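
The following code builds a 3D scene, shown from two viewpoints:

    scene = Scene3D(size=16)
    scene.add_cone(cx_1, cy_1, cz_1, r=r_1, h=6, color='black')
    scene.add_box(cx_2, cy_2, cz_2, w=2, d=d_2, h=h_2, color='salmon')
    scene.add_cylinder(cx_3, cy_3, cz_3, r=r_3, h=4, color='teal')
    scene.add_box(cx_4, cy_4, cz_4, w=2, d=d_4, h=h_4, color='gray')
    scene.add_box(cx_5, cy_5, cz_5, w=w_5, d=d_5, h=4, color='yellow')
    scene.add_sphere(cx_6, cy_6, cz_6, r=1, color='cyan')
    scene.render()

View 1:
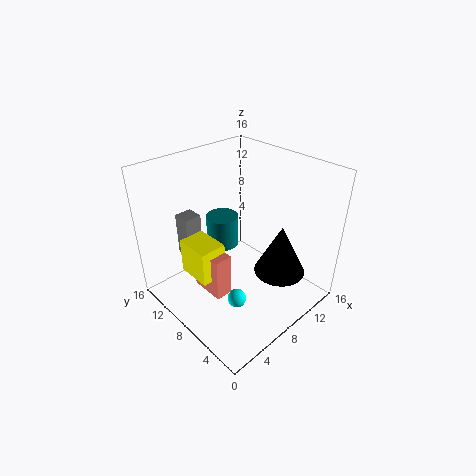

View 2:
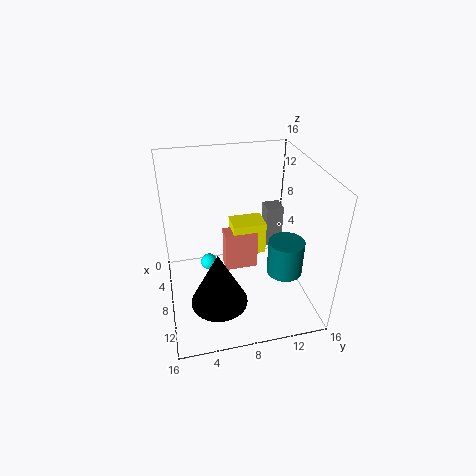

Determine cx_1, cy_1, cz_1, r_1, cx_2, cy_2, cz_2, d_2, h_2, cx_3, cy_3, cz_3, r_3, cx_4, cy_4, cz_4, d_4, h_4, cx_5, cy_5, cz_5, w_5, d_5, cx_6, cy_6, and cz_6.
cx_1 = 12
cy_1 = 5
cz_1 = 3
r_1 = 3
cx_2 = 4
cy_2 = 7
cz_2 = 2
d_2 = 4
h_2 = 5
cx_3 = 10
cy_3 = 13
cz_3 = 4
r_3 = 2
cx_4 = 4
cy_4 = 12
cz_4 = 5
d_4 = 2
h_4 = 5
cx_5 = 3
cy_5 = 8
cz_5 = 4
w_5 = 3
d_5 = 4
cx_6 = 5
cy_6 = 5
cz_6 = 3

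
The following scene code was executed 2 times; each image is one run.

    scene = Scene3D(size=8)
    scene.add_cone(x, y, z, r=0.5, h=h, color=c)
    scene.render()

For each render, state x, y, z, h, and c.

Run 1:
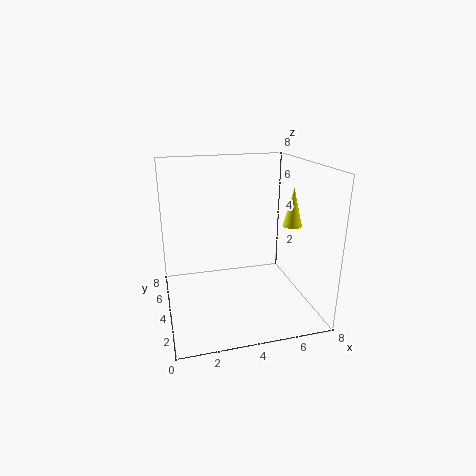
x = 6.5; y = 2.5; z = 5; h = 2; c = 'yellow'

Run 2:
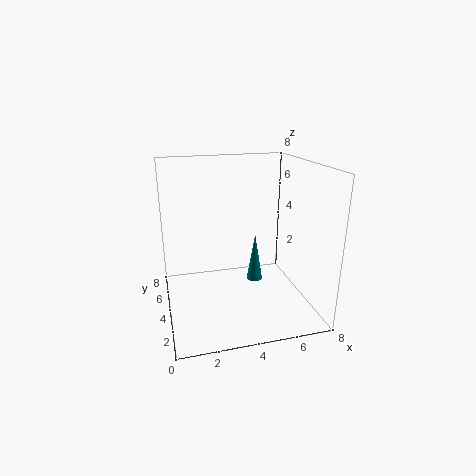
x = 5.5; y = 5.5; z = 0.5; h = 3; c = 'teal'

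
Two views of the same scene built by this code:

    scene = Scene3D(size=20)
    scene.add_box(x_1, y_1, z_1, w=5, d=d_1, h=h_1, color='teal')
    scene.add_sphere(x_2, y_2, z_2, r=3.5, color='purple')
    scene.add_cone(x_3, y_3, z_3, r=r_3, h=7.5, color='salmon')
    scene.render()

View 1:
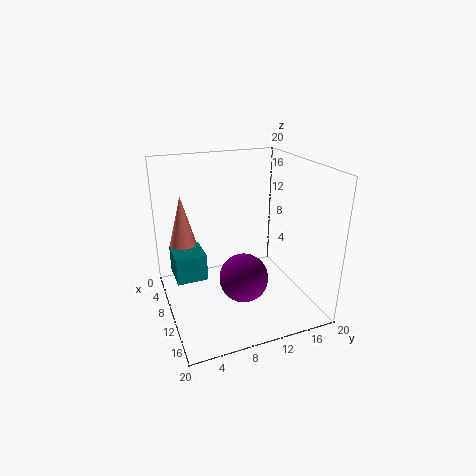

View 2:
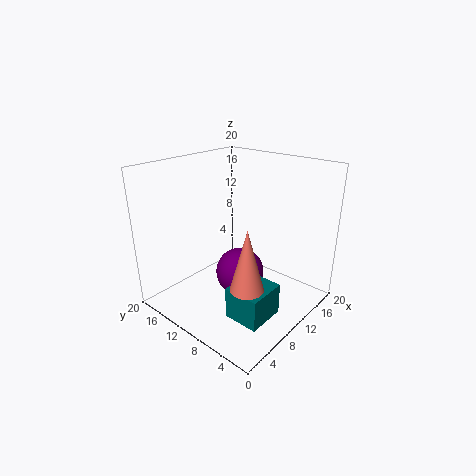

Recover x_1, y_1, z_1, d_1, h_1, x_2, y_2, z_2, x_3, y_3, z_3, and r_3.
x_1 = 3
y_1 = 1.5
z_1 = 3
d_1 = 4.5
h_1 = 4
x_2 = 11
y_2 = 10.5
z_2 = 4
x_3 = 4
y_3 = 3.5
z_3 = 7.5
r_3 = 2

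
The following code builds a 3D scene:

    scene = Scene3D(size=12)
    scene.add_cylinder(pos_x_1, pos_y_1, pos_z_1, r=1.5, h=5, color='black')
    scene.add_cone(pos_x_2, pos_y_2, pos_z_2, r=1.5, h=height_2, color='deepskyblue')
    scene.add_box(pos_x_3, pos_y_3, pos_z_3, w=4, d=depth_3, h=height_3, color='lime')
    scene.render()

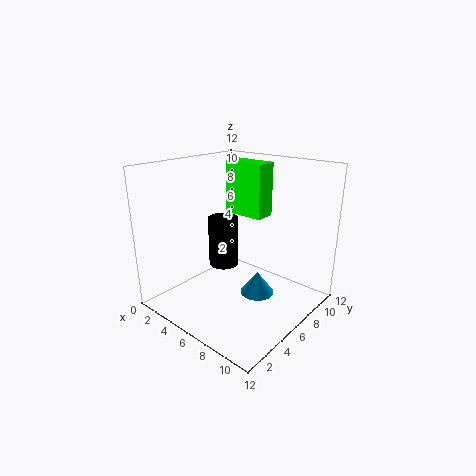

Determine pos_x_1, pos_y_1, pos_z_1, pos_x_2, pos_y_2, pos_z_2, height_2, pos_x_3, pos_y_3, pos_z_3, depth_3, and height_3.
pos_x_1 = 1.5, pos_y_1 = 9, pos_z_1 = 1, pos_x_2 = 7, pos_y_2 = 7.5, pos_z_2 = 0.5, height_2 = 2, pos_x_3 = 1.5, pos_y_3 = 9.5, pos_z_3 = 6.5, depth_3 = 2, height_3 = 5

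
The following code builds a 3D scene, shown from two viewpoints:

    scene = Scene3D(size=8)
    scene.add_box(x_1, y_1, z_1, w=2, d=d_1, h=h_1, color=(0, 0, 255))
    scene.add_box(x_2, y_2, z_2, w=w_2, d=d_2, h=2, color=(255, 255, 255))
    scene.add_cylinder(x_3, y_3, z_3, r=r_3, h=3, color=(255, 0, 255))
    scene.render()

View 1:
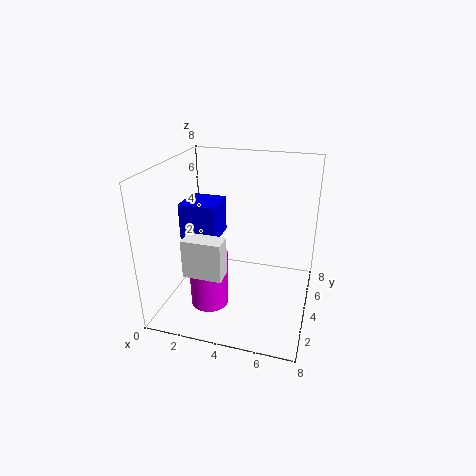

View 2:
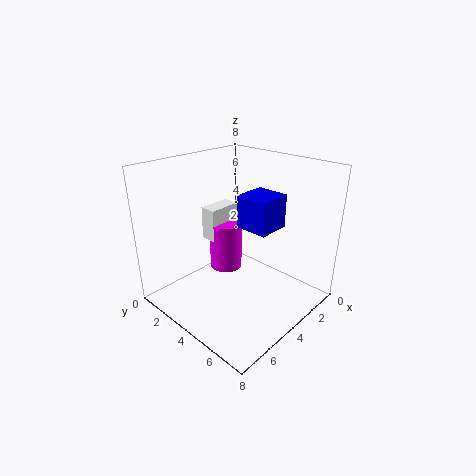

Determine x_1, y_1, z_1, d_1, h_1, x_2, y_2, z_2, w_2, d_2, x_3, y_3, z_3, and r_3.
x_1 = 1
y_1 = 3
z_1 = 4
d_1 = 2
h_1 = 2
x_2 = 2
y_2 = 1
z_2 = 3
w_2 = 2
d_2 = 1
x_3 = 3
y_3 = 2
z_3 = 1
r_3 = 1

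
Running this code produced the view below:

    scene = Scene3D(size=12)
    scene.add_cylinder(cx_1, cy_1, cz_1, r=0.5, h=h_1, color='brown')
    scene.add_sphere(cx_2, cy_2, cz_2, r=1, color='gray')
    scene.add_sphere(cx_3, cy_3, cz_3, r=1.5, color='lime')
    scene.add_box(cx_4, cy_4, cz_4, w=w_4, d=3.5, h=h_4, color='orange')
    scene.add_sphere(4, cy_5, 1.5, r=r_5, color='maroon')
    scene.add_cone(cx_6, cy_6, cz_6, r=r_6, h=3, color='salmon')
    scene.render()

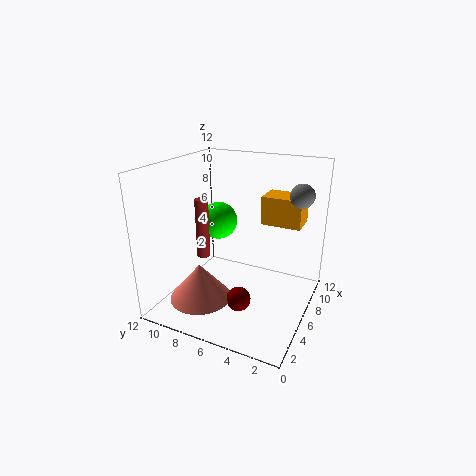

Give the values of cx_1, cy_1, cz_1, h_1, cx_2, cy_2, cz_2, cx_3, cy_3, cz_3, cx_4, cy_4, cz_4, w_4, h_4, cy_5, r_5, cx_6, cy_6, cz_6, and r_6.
cx_1 = 3, cy_1 = 7.5, cz_1 = 5.5, h_1 = 4.5, cx_2 = 8.5, cy_2 = 1.5, cz_2 = 9.5, cx_3 = 5.5, cy_3 = 7.5, cz_3 = 7.5, cx_4 = 8.5, cy_4 = 1.5, cz_4 = 6.5, w_4 = 2.5, h_4 = 2.5, cy_5 = 5, r_5 = 1, cx_6 = 3, cy_6 = 8, cz_6 = 1.5, r_6 = 2.5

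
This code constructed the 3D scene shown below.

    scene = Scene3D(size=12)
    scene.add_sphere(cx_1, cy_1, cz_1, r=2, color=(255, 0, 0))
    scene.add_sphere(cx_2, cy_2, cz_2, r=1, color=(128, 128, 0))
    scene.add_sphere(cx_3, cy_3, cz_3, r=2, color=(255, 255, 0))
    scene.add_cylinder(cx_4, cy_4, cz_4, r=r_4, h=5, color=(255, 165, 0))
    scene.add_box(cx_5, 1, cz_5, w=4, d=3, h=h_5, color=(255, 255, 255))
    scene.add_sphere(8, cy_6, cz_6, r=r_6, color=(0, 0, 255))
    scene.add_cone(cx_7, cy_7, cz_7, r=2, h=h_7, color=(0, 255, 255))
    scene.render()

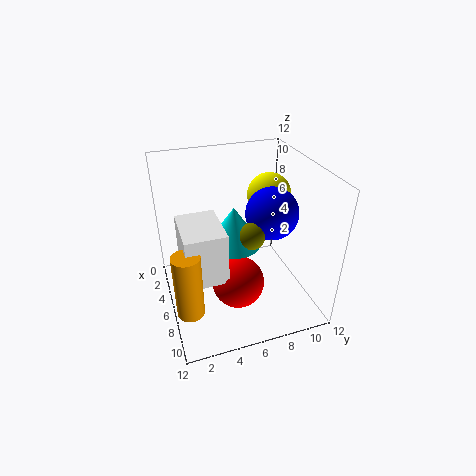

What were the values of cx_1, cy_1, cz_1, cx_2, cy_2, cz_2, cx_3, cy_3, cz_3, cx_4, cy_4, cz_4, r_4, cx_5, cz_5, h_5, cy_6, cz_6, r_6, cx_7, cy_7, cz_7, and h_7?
cx_1 = 9, cy_1 = 5, cz_1 = 4, cx_2 = 9, cy_2 = 6, cz_2 = 8, cx_3 = 3, cy_3 = 10, cz_3 = 8, cx_4 = 10, cy_4 = 1, cz_4 = 3, r_4 = 1, cx_5 = 6, cz_5 = 5, h_5 = 4, cy_6 = 8, cz_6 = 9, r_6 = 2, cx_7 = 8, cy_7 = 5, cz_7 = 7, h_7 = 3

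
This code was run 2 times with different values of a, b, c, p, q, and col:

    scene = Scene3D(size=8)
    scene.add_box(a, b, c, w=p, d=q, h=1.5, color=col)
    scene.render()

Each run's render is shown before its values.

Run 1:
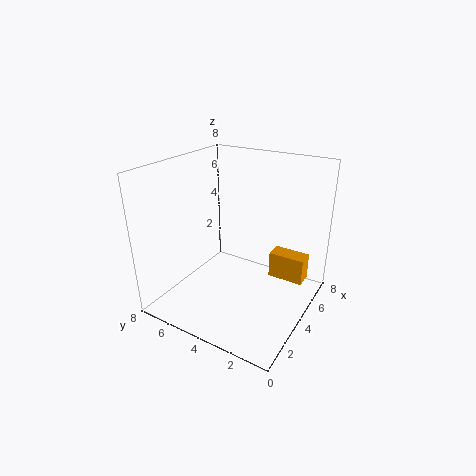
a = 5; b = 0.5; c = 1.5; p = 1; q = 2; col = 'orange'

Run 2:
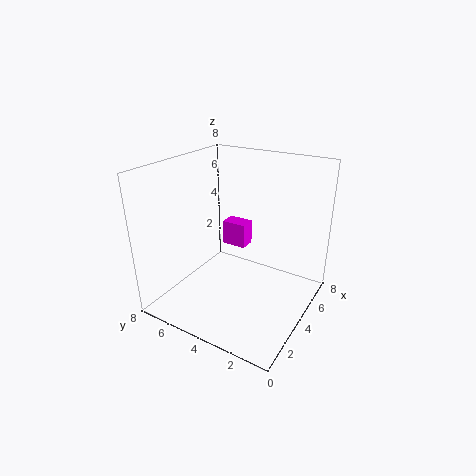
a = 5.5; b = 4.5; c = 2.5; p = 1; q = 1.5; col = 'magenta'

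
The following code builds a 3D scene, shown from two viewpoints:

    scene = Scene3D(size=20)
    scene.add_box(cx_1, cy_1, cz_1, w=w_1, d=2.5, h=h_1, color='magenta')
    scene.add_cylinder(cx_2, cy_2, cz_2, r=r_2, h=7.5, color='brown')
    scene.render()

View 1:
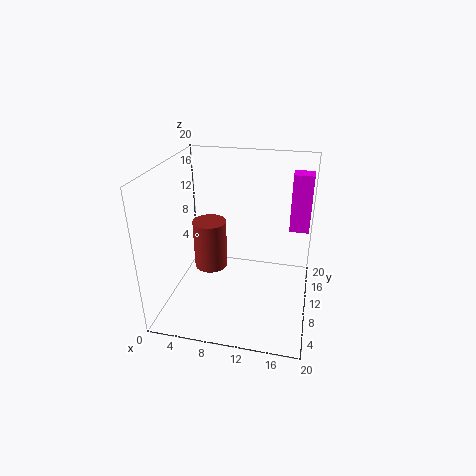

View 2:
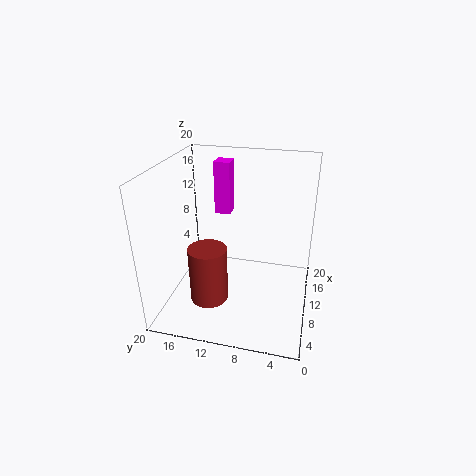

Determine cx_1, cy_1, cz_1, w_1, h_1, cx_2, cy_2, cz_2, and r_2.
cx_1 = 16.75, cy_1 = 13, cz_1 = 10.25, w_1 = 2.75, h_1 = 8.25, cx_2 = 5, cy_2 = 12.75, cz_2 = 3.25, r_2 = 2.5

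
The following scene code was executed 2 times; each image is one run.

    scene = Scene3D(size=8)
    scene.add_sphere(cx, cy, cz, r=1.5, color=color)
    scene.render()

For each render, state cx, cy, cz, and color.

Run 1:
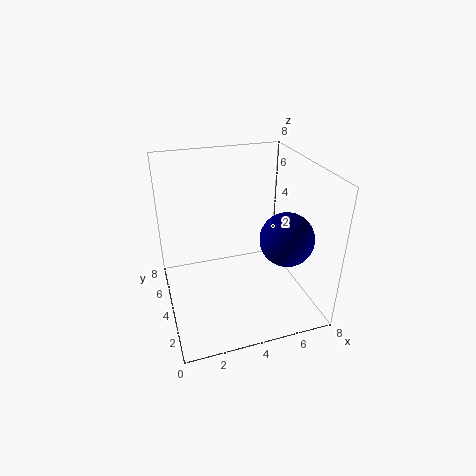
cx = 6.5, cy = 3, cz = 4, color = 'navy'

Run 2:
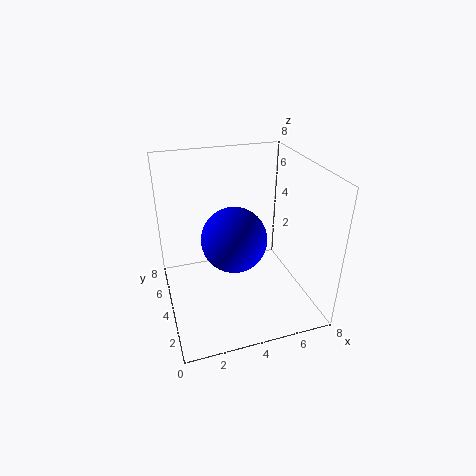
cx = 3, cy = 1.5, cz = 5.5, color = 'blue'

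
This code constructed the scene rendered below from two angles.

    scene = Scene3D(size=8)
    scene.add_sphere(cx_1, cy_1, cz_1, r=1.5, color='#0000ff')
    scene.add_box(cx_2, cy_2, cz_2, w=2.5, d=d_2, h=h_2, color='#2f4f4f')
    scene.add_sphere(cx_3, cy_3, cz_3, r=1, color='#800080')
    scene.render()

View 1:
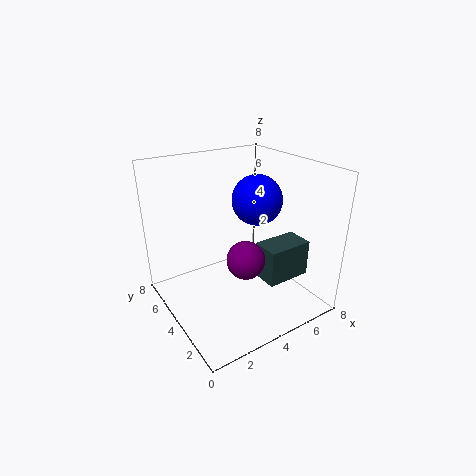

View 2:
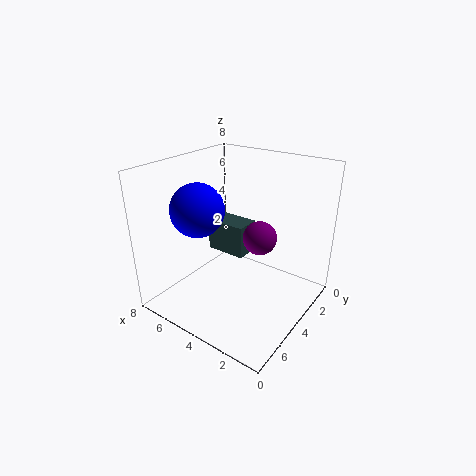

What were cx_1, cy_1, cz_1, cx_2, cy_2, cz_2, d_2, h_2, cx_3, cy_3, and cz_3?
cx_1 = 6; cy_1 = 5; cz_1 = 5.5; cx_2 = 4.5; cy_2 = 1.5; cz_2 = 2; d_2 = 1.5; h_2 = 2; cx_3 = 3.5; cy_3 = 2.5; cz_3 = 3.5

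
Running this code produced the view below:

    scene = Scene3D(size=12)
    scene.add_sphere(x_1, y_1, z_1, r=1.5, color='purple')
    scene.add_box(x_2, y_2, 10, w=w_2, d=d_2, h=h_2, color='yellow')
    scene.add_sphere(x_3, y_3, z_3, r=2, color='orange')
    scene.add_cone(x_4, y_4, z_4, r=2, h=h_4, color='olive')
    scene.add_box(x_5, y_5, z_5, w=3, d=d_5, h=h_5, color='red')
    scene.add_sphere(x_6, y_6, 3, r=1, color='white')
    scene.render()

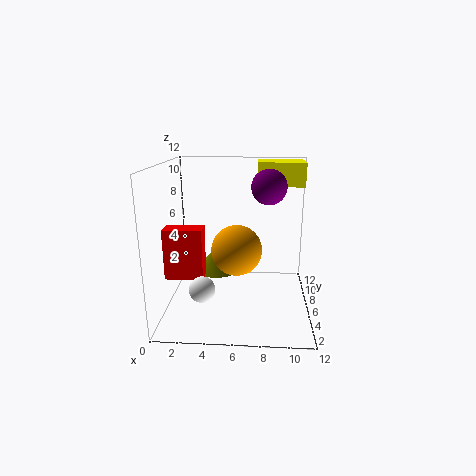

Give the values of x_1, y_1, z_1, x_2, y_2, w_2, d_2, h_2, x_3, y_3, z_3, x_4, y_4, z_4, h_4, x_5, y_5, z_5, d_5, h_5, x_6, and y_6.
x_1 = 8.5; y_1 = 7.5; z_1 = 10; x_2 = 7.5; y_2 = 7.5; w_2 = 4; d_2 = 3; h_2 = 2; x_3 = 6; y_3 = 4.5; z_3 = 5.5; x_4 = 4; y_4 = 7.5; z_4 = 2.5; h_4 = 2; x_5 = 0.5; y_5 = 3; z_5 = 3.5; d_5 = 1.5; h_5 = 4; x_6 = 3.5; y_6 = 2.5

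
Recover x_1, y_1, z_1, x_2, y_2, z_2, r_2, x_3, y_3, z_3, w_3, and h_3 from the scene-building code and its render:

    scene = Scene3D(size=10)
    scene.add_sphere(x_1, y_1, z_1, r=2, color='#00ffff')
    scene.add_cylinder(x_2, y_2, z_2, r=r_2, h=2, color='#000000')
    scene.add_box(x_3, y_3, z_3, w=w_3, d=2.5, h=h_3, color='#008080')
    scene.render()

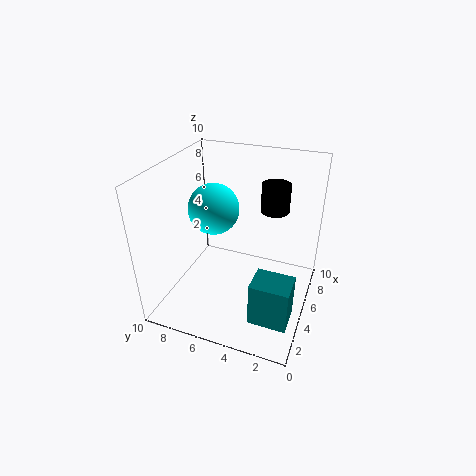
x_1 = 7.5; y_1 = 8; z_1 = 5.5; x_2 = 7; y_2 = 3; z_2 = 6.5; r_2 = 1; x_3 = 1.5; y_3 = 0.5; z_3 = 1; w_3 = 2; h_3 = 3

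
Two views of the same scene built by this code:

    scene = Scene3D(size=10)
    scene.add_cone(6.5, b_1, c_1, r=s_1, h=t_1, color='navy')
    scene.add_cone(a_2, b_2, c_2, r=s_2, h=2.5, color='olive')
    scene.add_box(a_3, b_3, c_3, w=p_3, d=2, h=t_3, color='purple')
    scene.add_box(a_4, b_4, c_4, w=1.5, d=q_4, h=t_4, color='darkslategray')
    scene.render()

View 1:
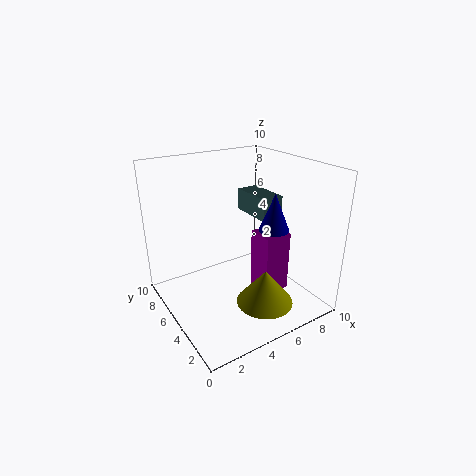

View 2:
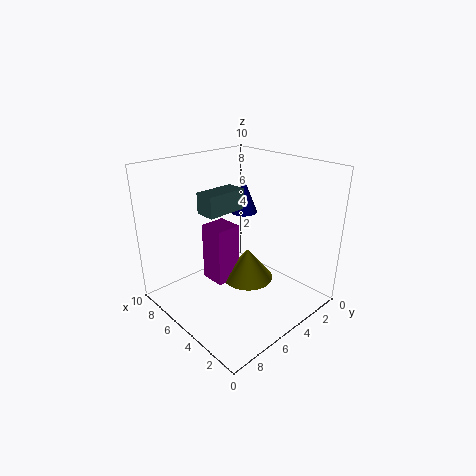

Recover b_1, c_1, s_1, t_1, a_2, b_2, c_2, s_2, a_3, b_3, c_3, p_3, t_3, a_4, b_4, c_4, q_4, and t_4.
b_1 = 3
c_1 = 6
s_1 = 1
t_1 = 2.5
a_2 = 6
b_2 = 3
c_2 = 0.5
s_2 = 2
a_3 = 6.5
b_3 = 3.5
c_3 = 0.5
p_3 = 2
t_3 = 4.5
a_4 = 6
b_4 = 3.5
c_4 = 6.5
q_4 = 3
t_4 = 1.5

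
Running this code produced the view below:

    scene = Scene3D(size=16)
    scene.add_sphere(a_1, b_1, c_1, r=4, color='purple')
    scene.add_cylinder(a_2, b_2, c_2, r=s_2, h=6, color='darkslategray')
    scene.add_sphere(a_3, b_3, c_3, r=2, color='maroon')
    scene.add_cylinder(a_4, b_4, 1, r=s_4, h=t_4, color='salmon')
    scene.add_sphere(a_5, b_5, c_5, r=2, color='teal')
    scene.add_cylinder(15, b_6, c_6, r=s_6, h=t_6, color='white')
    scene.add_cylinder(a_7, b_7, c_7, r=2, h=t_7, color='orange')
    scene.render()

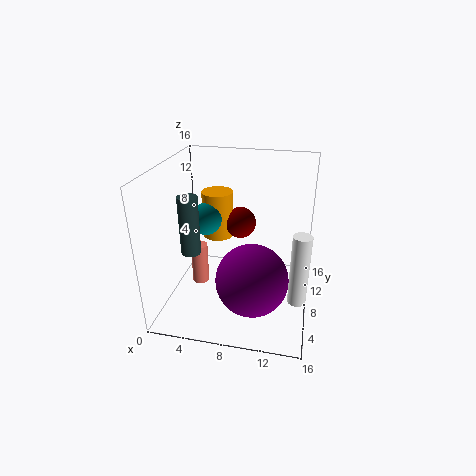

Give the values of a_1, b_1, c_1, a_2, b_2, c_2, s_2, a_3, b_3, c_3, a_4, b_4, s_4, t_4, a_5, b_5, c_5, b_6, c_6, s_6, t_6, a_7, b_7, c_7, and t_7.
a_1 = 10, b_1 = 6, c_1 = 4, a_2 = 4, b_2 = 4, c_2 = 8, s_2 = 1, a_3 = 7, b_3 = 14, c_3 = 7, a_4 = 3, b_4 = 9, s_4 = 1, t_4 = 5, a_5 = 3, b_5 = 12, c_5 = 8, b_6 = 6, c_6 = 2, s_6 = 1, t_6 = 8, a_7 = 4, b_7 = 14, c_7 = 5, t_7 = 6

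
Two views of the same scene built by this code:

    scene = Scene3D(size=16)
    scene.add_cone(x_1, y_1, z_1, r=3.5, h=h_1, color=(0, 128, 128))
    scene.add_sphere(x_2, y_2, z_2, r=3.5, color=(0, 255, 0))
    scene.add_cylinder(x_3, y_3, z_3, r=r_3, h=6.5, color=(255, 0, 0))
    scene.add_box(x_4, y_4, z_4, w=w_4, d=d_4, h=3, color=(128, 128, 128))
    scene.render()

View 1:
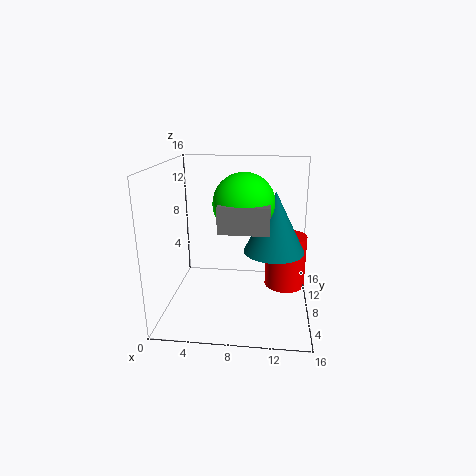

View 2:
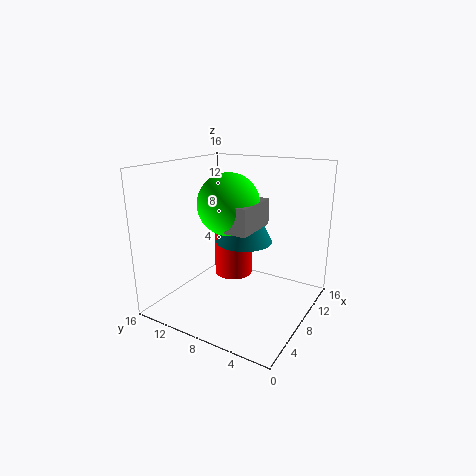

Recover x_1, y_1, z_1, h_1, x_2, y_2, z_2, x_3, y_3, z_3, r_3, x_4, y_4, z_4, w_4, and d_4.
x_1 = 12
y_1 = 9.5
z_1 = 6
h_1 = 7
x_2 = 8.5
y_2 = 9.5
z_2 = 11.5
x_3 = 13.5
y_3 = 12
z_3 = 0.5
r_3 = 2.5
x_4 = 6
y_4 = 6
z_4 = 9
w_4 = 5.5
d_4 = 2.5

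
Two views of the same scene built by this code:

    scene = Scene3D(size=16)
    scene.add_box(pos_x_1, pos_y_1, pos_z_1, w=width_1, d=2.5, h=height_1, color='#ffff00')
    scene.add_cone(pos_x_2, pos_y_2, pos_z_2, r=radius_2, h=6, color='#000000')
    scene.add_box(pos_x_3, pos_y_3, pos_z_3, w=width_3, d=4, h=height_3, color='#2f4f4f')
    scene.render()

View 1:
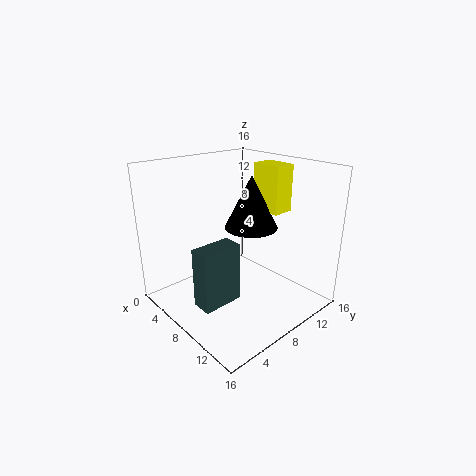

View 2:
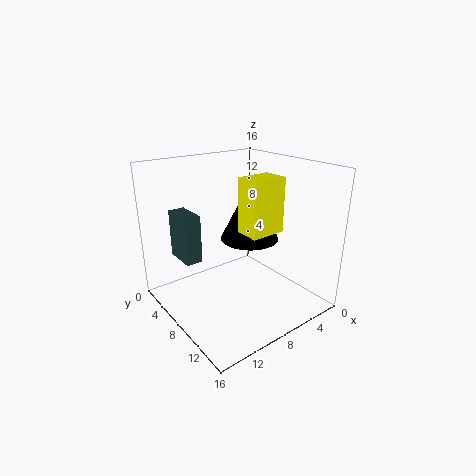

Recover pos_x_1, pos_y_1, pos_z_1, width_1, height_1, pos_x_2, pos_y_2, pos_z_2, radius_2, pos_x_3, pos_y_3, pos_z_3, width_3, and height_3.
pos_x_1 = 7
pos_y_1 = 11.25
pos_z_1 = 10.5
width_1 = 3.5
height_1 = 5.25
pos_x_2 = 8
pos_y_2 = 10
pos_z_2 = 8.75
radius_2 = 3
pos_x_3 = 10.5
pos_y_3 = 0.25
pos_z_3 = 4.25
width_3 = 2
height_3 = 5.75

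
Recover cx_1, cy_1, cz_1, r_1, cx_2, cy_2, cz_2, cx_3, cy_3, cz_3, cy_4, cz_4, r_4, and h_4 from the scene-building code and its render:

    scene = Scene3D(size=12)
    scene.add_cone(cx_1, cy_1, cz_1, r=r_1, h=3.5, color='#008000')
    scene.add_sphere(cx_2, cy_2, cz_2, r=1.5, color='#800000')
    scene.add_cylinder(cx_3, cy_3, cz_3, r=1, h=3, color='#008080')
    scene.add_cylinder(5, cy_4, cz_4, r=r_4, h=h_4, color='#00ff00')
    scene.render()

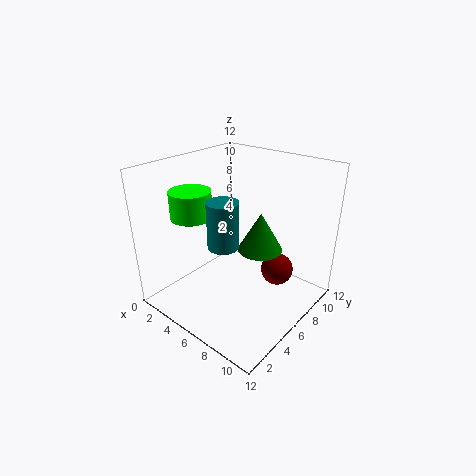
cx_1 = 6.5
cy_1 = 8.5
cz_1 = 4
r_1 = 2
cx_2 = 7.5
cy_2 = 10
cz_2 = 1.5
cx_3 = 9
cy_3 = 1
cz_3 = 8.5
cy_4 = 2
cz_4 = 9
r_4 = 1.5
h_4 = 2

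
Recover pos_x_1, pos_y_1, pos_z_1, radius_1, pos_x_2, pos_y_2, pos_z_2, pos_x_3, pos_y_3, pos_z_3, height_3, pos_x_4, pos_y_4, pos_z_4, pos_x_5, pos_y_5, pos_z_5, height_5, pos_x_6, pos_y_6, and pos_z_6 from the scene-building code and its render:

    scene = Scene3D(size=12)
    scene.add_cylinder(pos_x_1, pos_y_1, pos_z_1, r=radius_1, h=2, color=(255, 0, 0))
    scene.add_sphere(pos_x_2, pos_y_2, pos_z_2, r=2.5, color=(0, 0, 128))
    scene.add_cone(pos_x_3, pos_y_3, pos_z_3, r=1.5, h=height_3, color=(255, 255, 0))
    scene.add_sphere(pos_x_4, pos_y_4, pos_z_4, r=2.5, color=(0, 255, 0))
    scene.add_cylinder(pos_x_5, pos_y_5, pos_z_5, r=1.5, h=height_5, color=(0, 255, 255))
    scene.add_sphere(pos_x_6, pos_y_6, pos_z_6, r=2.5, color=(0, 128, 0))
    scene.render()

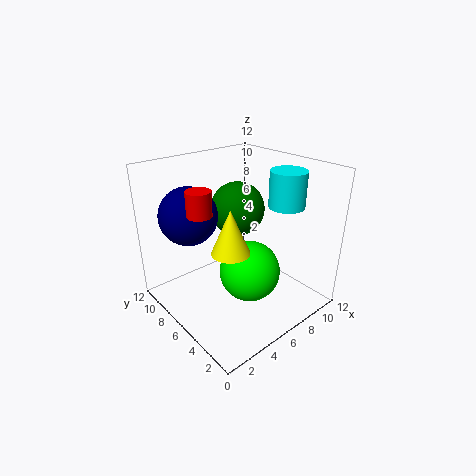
pos_x_1 = 3, pos_y_1 = 7, pos_z_1 = 8.5, radius_1 = 1, pos_x_2 = 3.5, pos_y_2 = 9.5, pos_z_2 = 7.5, pos_x_3 = 4, pos_y_3 = 4.5, pos_z_3 = 6, height_3 = 3.5, pos_x_4 = 6, pos_y_4 = 4.5, pos_z_4 = 3.5, pos_x_5 = 9.5, pos_y_5 = 4, pos_z_5 = 8.5, height_5 = 3, pos_x_6 = 8.5, pos_y_6 = 9, pos_z_6 = 7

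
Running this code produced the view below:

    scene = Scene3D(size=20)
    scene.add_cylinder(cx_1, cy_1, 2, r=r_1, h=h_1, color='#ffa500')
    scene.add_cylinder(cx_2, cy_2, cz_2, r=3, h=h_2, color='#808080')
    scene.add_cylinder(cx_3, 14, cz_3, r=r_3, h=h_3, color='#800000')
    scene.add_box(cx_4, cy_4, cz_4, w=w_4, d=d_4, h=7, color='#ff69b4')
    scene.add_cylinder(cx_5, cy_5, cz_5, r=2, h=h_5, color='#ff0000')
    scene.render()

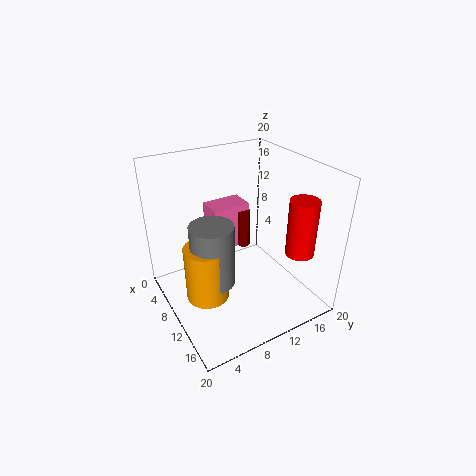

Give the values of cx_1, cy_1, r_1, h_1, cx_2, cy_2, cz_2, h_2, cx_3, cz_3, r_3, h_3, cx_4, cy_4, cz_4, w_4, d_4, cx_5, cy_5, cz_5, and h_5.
cx_1 = 10
cy_1 = 5
r_1 = 3
h_1 = 8
cx_2 = 10
cy_2 = 6
cz_2 = 4
h_2 = 9
cx_3 = 5
cz_3 = 5
r_3 = 1
h_3 = 6
cx_4 = 1
cy_4 = 9
cz_4 = 5
w_4 = 4
d_4 = 6
cx_5 = 15
cy_5 = 17
cz_5 = 8
h_5 = 8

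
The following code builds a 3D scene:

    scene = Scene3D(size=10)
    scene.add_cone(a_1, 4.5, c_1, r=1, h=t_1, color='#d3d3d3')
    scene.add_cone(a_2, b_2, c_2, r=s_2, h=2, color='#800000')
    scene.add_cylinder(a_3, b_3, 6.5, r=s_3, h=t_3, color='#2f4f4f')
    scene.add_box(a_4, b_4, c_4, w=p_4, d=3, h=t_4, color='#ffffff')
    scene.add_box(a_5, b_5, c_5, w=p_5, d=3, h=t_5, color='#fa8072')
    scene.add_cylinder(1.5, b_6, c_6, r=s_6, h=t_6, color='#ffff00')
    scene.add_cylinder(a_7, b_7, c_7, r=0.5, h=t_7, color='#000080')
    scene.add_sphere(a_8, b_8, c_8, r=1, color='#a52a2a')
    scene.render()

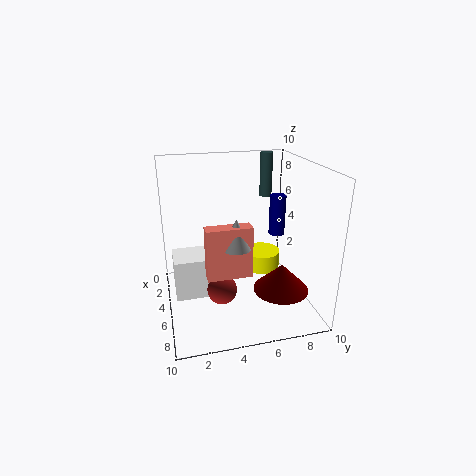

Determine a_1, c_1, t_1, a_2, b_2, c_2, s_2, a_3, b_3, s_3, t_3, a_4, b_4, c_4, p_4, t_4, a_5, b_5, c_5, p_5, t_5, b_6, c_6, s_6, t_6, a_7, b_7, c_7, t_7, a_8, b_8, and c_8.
a_1 = 6.5
c_1 = 5
t_1 = 2
a_2 = 6
b_2 = 8
c_2 = 1
s_2 = 2
a_3 = 0.5
b_3 = 8.5
s_3 = 0.5
t_3 = 3.5
a_4 = 2.5
b_4 = 0.5
c_4 = 0.5
p_4 = 2.5
t_4 = 3
a_5 = 6
b_5 = 2.5
c_5 = 3
p_5 = 1
t_5 = 3.5
b_6 = 8
c_6 = 0.5
s_6 = 1.5
t_6 = 1.5
a_7 = 7
b_7 = 7
c_7 = 6
t_7 = 2.5
a_8 = 6.5
b_8 = 3.5
c_8 = 2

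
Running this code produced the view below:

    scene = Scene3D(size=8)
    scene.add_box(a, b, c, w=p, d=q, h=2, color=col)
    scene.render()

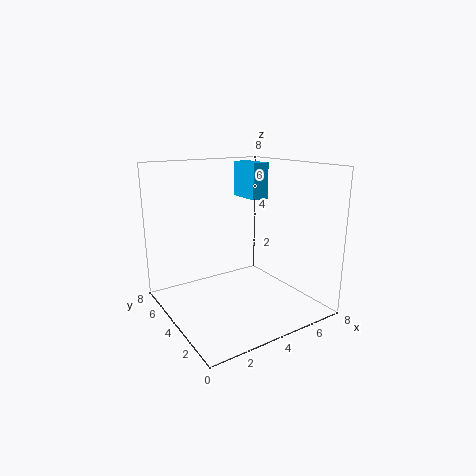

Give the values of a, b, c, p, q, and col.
a = 5
b = 4
c = 6
p = 1
q = 2
col = 'deepskyblue'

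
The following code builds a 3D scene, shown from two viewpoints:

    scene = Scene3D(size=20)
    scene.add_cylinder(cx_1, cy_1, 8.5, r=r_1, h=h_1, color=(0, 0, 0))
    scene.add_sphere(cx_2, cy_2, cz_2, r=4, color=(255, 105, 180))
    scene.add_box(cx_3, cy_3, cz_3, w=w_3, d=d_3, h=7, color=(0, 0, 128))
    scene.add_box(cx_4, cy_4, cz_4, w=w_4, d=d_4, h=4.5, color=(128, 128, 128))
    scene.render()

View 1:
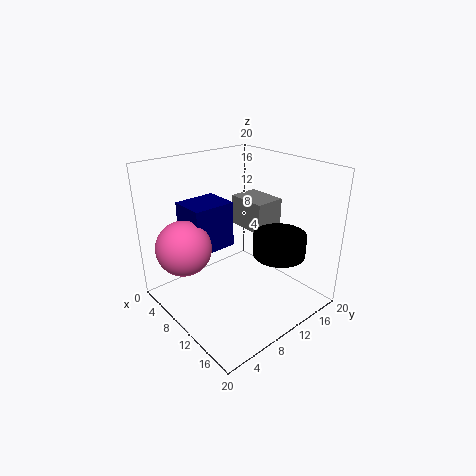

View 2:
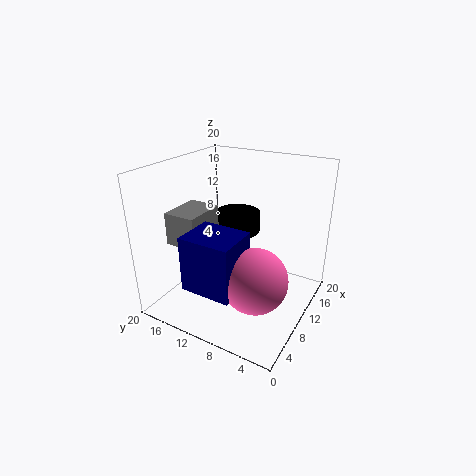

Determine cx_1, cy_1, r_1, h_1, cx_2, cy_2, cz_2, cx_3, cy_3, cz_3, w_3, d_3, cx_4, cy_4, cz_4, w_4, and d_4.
cx_1 = 15; cy_1 = 13; r_1 = 3.5; h_1 = 3; cx_2 = 4.5; cy_2 = 4.5; cz_2 = 8; cx_3 = 0.5; cy_3 = 6; cz_3 = 6.5; w_3 = 5.5; d_3 = 6.5; cx_4 = 4.5; cy_4 = 13.5; cz_4 = 9.5; w_4 = 6; d_4 = 4.5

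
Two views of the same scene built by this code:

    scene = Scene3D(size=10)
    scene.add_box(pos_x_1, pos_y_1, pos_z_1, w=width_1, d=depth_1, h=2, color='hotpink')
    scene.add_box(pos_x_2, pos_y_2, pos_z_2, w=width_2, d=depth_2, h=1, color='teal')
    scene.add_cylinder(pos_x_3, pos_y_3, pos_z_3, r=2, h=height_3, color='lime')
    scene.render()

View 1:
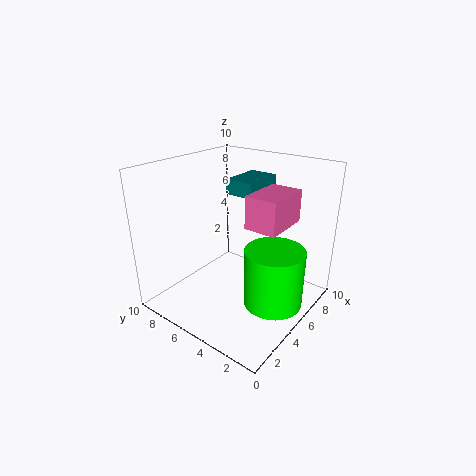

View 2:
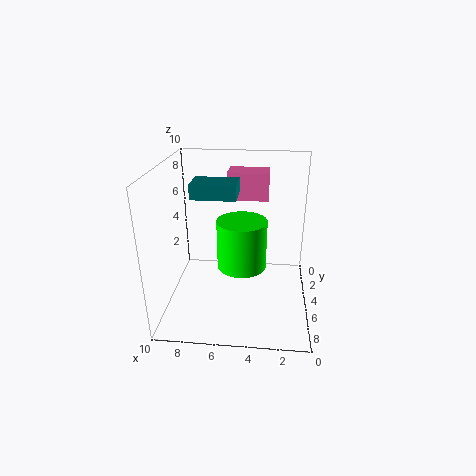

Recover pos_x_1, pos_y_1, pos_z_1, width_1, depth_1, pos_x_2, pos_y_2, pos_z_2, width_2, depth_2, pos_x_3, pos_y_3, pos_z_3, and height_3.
pos_x_1 = 3
pos_y_1 = 1
pos_z_1 = 7
width_1 = 3
depth_1 = 2
pos_x_2 = 5
pos_y_2 = 4
pos_z_2 = 8
width_2 = 3
depth_2 = 2
pos_x_3 = 5
pos_y_3 = 2
pos_z_3 = 1
height_3 = 4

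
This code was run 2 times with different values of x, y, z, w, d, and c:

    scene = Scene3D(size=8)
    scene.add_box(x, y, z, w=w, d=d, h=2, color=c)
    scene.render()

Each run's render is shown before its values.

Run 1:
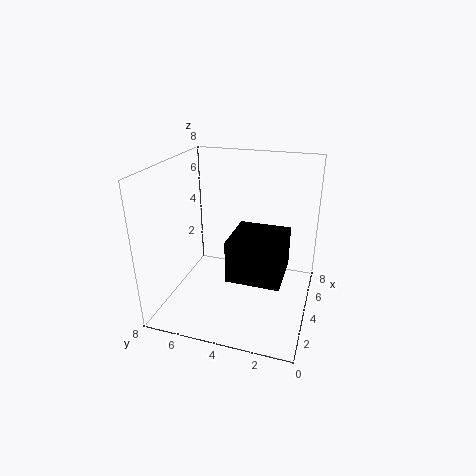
x = 0.5, y = 1, z = 3.5, w = 2.5, d = 2.5, c = 'black'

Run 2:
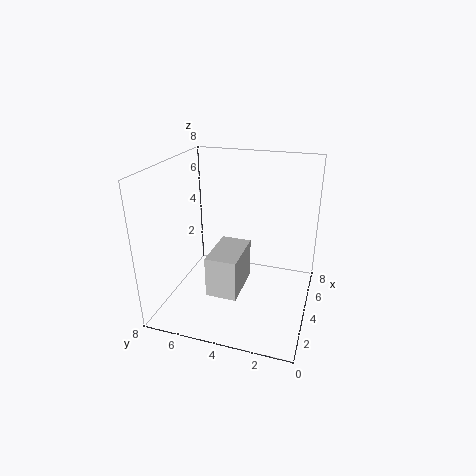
x = 0.5, y = 3, z = 2.5, w = 2.5, d = 1.5, c = 'lightgray'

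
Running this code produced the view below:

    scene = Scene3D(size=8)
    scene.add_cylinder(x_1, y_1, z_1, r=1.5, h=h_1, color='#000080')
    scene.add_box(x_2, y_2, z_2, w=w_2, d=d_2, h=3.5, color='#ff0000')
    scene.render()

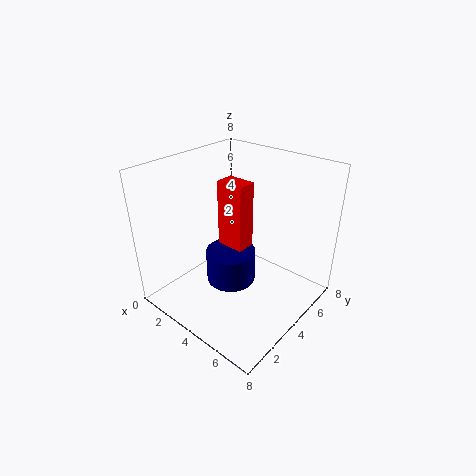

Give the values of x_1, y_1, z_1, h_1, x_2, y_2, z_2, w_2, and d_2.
x_1 = 3, y_1 = 4.5, z_1 = 0.5, h_1 = 2, x_2 = 3.5, y_2 = 3, z_2 = 4, w_2 = 1.5, d_2 = 1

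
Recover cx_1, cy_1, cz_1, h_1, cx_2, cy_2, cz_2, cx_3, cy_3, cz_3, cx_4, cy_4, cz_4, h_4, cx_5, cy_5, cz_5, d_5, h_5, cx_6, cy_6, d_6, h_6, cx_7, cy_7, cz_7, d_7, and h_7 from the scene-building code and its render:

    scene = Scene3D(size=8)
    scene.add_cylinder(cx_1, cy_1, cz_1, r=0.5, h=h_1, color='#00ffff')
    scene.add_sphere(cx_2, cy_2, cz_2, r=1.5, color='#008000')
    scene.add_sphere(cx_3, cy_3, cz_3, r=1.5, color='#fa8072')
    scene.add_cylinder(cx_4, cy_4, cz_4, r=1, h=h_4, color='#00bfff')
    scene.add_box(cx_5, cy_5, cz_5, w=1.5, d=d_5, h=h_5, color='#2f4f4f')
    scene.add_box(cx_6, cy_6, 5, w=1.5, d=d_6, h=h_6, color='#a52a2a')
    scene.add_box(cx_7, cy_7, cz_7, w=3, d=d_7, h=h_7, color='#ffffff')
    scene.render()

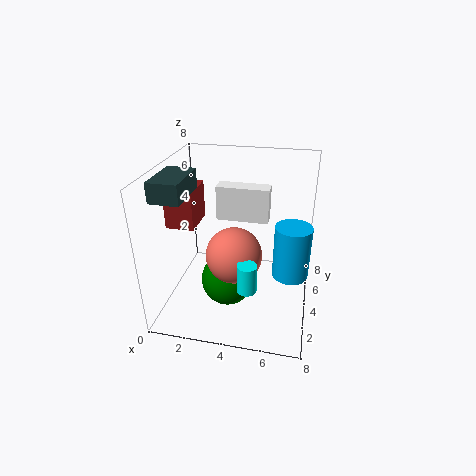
cx_1 = 5
cy_1 = 1.5
cz_1 = 2.5
h_1 = 1.5
cx_2 = 3.5
cy_2 = 3.5
cz_2 = 1.5
cx_3 = 4
cy_3 = 3
cz_3 = 3.5
cx_4 = 7
cy_4 = 4
cz_4 = 2
h_4 = 3
cx_5 = 0.5
cy_5 = 1
cz_5 = 7
d_5 = 2.5
h_5 = 1
cx_6 = 0.5
cy_6 = 2.5
d_6 = 2
h_6 = 2
cx_7 = 2.5
cy_7 = 5
cz_7 = 4.5
d_7 = 1
h_7 = 2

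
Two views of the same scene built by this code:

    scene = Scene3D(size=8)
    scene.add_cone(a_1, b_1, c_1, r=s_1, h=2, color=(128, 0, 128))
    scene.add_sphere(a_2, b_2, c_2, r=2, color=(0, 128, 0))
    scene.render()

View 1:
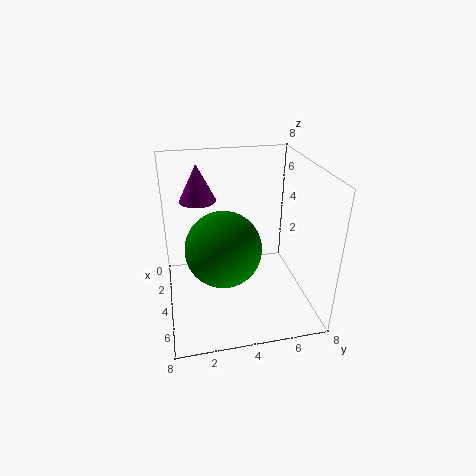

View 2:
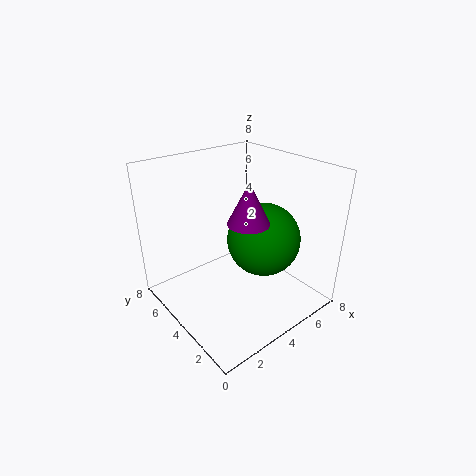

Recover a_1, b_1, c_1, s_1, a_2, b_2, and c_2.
a_1 = 3
b_1 = 2
c_1 = 6
s_1 = 1
a_2 = 5
b_2 = 3
c_2 = 4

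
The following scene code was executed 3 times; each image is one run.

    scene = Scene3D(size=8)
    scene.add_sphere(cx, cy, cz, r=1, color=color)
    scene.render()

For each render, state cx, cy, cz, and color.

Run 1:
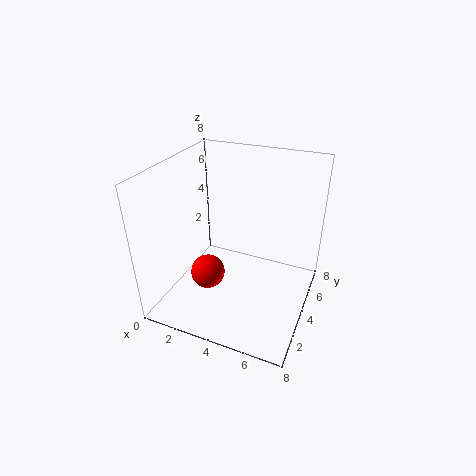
cx = 2.25, cy = 3.5, cz = 1.5, color = 'red'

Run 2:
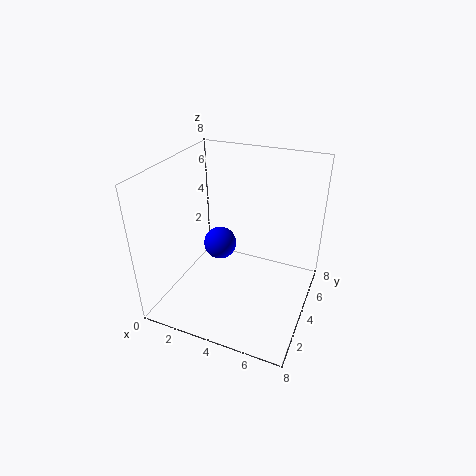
cx = 2.25, cy = 5.25, cz = 2.5, color = 'blue'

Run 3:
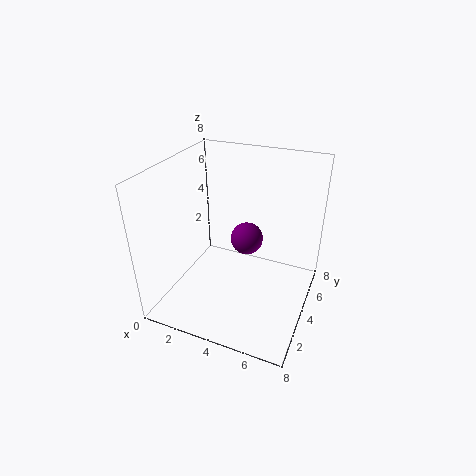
cx = 3.75, cy = 6, cz = 2.75, color = 'purple'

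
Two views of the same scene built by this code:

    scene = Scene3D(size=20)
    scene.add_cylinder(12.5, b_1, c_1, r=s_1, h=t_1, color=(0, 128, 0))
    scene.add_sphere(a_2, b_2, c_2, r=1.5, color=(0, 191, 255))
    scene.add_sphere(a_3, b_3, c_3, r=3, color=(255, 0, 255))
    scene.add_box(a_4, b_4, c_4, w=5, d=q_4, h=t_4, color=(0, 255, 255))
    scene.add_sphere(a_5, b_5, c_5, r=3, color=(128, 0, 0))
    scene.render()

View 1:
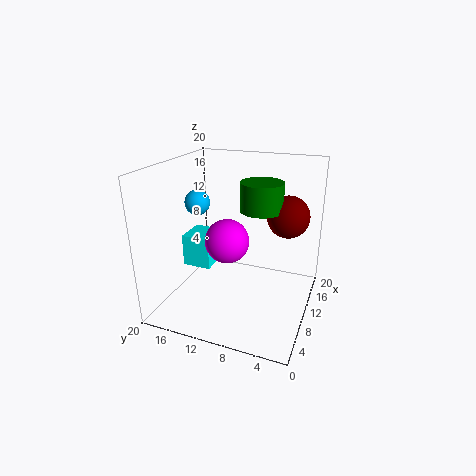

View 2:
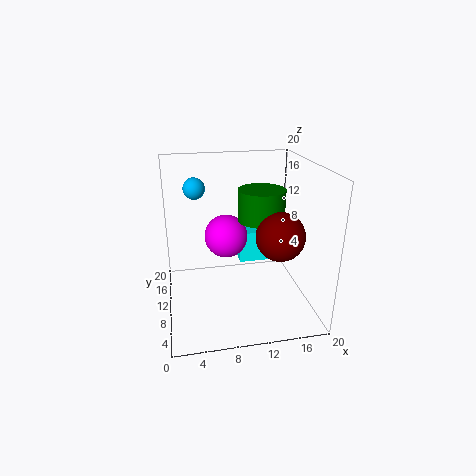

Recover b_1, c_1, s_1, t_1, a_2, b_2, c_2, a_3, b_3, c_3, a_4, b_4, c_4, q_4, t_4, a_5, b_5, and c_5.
b_1 = 7.5; c_1 = 13.5; s_1 = 3; t_1 = 4; a_2 = 4.5; b_2 = 13; c_2 = 16.5; a_3 = 8.5; b_3 = 11; c_3 = 10; a_4 = 11.5; b_4 = 15.5; c_4 = 3; q_4 = 4.5; t_4 = 5; a_5 = 14; b_5 = 4; c_5 = 12.5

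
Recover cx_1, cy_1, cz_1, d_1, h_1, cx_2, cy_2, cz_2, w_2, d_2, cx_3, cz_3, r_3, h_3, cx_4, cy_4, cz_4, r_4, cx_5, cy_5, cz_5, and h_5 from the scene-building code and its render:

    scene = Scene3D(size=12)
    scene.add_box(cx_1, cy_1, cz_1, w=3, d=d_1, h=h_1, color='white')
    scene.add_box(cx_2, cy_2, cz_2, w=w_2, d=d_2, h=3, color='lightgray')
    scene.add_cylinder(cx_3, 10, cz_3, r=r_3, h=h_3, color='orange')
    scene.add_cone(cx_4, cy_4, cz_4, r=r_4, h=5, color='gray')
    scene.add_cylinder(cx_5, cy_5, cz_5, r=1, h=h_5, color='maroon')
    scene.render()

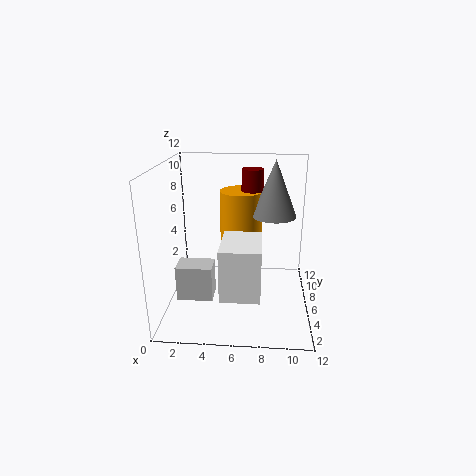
cx_1 = 5, cy_1 = 1, cz_1 = 3, d_1 = 4, h_1 = 4, cx_2 = 1, cy_2 = 4, cz_2 = 1, w_2 = 3, d_2 = 2, cx_3 = 6, cz_3 = 4, r_3 = 2, h_3 = 5, cx_4 = 9, cy_4 = 9, cz_4 = 7, r_4 = 2, cx_5 = 7, cy_5 = 10, cz_5 = 8, h_5 = 3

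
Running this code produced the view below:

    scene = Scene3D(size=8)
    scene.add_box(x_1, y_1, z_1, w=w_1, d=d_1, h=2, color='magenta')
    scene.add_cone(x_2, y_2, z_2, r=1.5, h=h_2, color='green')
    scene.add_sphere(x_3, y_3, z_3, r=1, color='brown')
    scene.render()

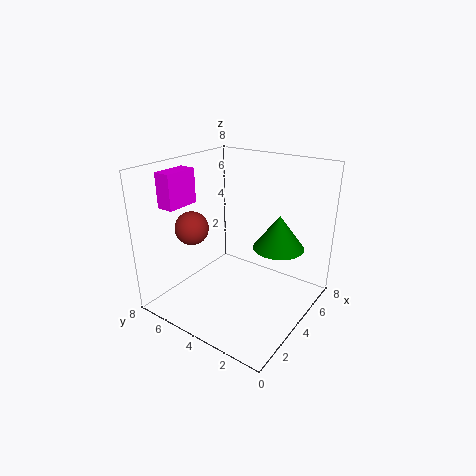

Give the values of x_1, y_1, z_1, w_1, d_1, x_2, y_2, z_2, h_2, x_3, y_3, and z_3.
x_1 = 2
y_1 = 7
z_1 = 5.5
w_1 = 2
d_1 = 1
x_2 = 6
y_2 = 2.5
z_2 = 3
h_2 = 2
x_3 = 3.5
y_3 = 7
z_3 = 4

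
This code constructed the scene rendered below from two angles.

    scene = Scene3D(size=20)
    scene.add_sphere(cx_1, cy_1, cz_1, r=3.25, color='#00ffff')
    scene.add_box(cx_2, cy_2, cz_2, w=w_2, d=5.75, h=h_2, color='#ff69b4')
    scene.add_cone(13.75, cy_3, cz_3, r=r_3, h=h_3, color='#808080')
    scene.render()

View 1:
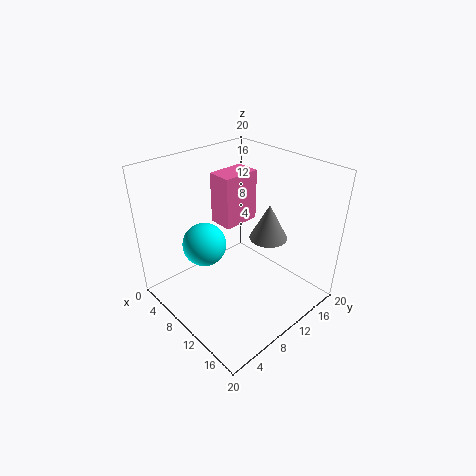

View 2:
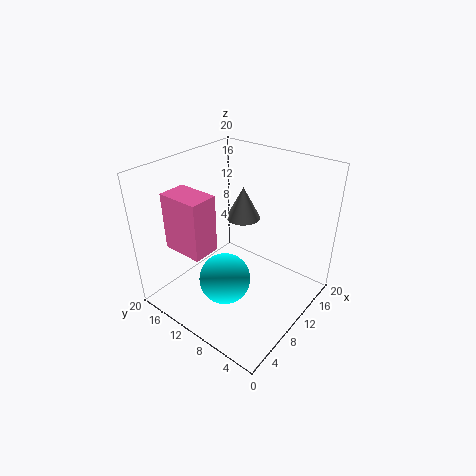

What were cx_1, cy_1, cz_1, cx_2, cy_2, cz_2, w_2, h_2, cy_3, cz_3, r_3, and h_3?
cx_1 = 4.75
cy_1 = 8
cz_1 = 7.25
cx_2 = 3
cy_2 = 11
cz_2 = 9.5
w_2 = 3.75
h_2 = 7.75
cy_3 = 12
cz_3 = 11
r_3 = 2.5
h_3 = 4.75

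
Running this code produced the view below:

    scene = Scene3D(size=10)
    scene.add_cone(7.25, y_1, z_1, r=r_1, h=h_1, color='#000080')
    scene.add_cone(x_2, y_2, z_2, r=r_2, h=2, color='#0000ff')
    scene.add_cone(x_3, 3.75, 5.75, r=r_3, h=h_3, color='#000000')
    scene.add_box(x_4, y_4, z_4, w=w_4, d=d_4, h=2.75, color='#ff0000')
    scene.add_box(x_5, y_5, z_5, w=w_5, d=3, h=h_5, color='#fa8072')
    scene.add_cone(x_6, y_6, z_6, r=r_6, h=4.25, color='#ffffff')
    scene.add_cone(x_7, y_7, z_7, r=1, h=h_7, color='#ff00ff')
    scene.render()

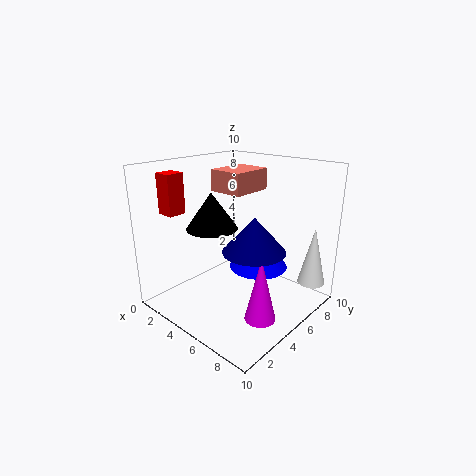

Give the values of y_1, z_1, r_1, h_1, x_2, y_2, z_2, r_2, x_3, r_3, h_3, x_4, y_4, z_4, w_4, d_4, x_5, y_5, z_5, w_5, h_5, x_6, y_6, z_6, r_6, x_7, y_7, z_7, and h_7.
y_1 = 4
z_1 = 5
r_1 = 2
h_1 = 2.25
x_2 = 6.25
y_2 = 5.75
z_2 = 3
r_2 = 2
x_3 = 3.75
r_3 = 1.75
h_3 = 2.5
x_4 = 1
y_4 = 1.5
z_4 = 6.75
w_4 = 1.25
d_4 = 1.25
x_5 = 2.75
y_5 = 4.75
z_5 = 8
w_5 = 2.5
h_5 = 1.5
x_6 = 8.75
y_6 = 9
z_6 = 1.25
r_6 = 1
x_7 = 8.25
y_7 = 3.5
z_7 = 0.75
h_7 = 4.25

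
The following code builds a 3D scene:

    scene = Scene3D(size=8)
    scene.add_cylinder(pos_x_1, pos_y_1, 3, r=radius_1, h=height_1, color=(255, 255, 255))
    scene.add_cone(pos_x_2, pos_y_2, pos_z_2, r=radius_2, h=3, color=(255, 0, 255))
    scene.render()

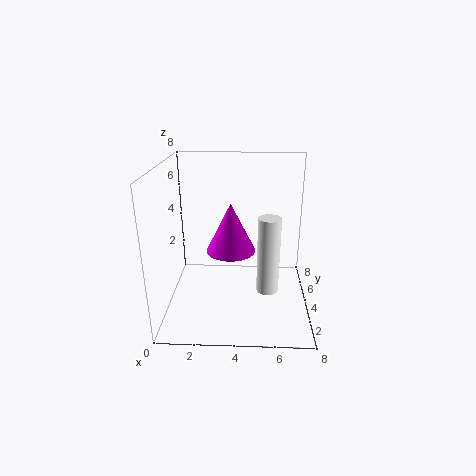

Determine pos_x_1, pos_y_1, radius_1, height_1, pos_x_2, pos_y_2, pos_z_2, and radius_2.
pos_x_1 = 5.5, pos_y_1 = 0.5, radius_1 = 0.5, height_1 = 3.5, pos_x_2 = 3.5, pos_y_2 = 5.5, pos_z_2 = 2.5, radius_2 = 1.5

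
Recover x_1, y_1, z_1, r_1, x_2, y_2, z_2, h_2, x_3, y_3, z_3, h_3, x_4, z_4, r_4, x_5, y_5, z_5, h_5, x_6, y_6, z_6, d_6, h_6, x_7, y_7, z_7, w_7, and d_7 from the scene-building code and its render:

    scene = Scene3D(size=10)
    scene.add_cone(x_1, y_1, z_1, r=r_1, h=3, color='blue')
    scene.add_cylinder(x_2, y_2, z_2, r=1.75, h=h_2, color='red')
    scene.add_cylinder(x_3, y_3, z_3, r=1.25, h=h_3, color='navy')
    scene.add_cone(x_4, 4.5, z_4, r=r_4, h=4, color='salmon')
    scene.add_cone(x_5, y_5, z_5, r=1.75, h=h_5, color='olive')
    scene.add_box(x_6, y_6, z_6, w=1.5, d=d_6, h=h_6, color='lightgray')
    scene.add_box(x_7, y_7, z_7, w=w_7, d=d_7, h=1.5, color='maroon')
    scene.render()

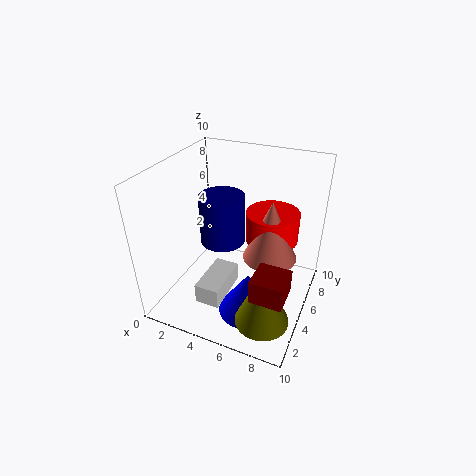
x_1 = 6.5
y_1 = 3.25
z_1 = 0.5
r_1 = 2
x_2 = 7.25
y_2 = 5.5
z_2 = 5.25
h_2 = 2
x_3 = 5.5
y_3 = 1.75
z_3 = 7
h_3 = 2.75
x_4 = 7.5
z_4 = 4.5
r_4 = 1.75
x_5 = 8
y_5 = 2
z_5 = 1.25
h_5 = 4
x_6 = 4.25
y_6 = 0.25
z_6 = 3
d_6 = 3
h_6 = 1.25
x_7 = 7.5
y_7 = 0.75
z_7 = 3.75
w_7 = 2
d_7 = 2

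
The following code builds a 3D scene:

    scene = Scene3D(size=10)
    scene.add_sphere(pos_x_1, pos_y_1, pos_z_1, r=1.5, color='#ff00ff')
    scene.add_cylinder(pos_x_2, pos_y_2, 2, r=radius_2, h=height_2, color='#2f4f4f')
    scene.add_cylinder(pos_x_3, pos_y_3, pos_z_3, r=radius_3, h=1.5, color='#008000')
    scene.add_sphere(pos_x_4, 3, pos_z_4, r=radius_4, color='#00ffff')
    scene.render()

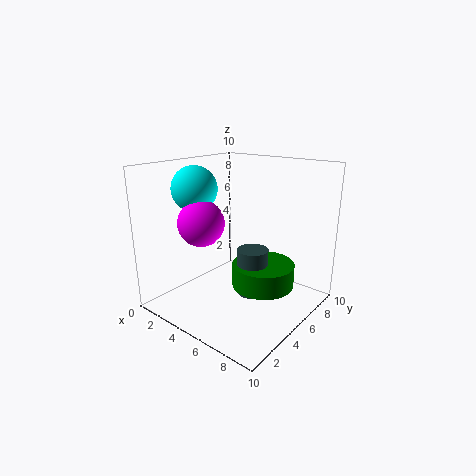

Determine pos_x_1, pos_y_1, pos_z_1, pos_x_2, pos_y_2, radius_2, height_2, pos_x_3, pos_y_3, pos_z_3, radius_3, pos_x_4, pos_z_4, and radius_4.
pos_x_1 = 4; pos_y_1 = 2.5; pos_z_1 = 6.5; pos_x_2 = 7; pos_y_2 = 4; radius_2 = 1; height_2 = 3; pos_x_3 = 7.5; pos_y_3 = 4.5; pos_z_3 = 2.5; radius_3 = 2; pos_x_4 = 3; pos_z_4 = 8.5; radius_4 = 1.5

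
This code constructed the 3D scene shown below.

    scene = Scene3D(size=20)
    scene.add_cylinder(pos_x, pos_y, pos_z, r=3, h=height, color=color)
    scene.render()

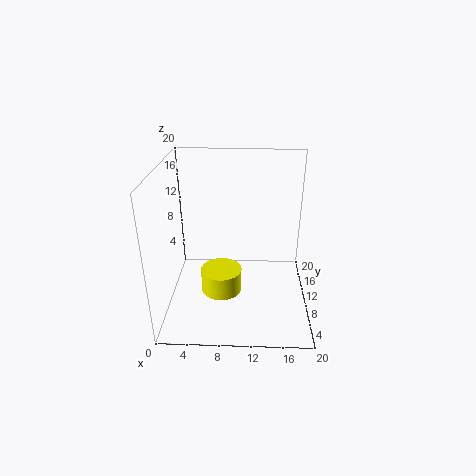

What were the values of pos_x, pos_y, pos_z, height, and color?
pos_x = 7.5
pos_y = 10.5
pos_z = 1
height = 3.5
color = 'yellow'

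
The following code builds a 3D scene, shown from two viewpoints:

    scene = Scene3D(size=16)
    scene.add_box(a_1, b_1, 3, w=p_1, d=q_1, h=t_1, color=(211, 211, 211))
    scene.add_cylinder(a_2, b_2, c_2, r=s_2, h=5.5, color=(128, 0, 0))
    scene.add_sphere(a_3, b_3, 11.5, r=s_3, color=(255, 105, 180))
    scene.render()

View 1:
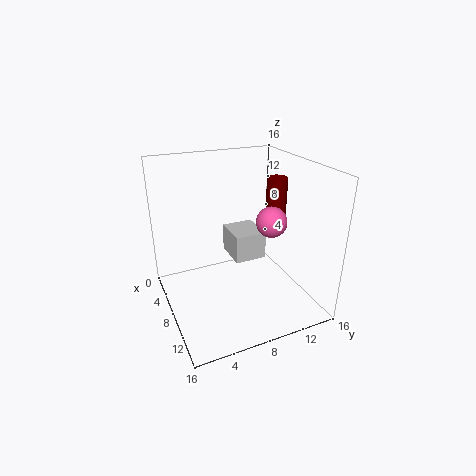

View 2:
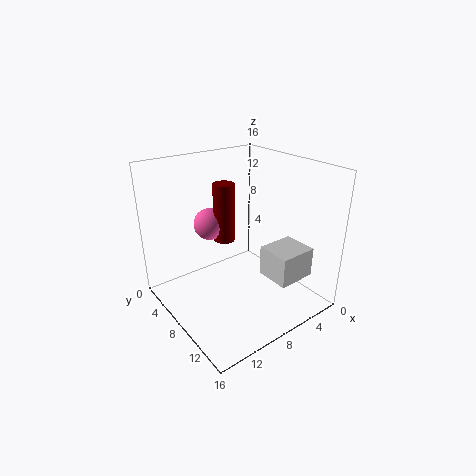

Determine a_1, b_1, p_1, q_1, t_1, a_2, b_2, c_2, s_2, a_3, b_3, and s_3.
a_1 = 1
b_1 = 9
p_1 = 4.5
q_1 = 4
t_1 = 3.5
a_2 = 11.5
b_2 = 10.5
c_2 = 10
s_2 = 1
a_3 = 12.5
b_3 = 9.5
s_3 = 1.5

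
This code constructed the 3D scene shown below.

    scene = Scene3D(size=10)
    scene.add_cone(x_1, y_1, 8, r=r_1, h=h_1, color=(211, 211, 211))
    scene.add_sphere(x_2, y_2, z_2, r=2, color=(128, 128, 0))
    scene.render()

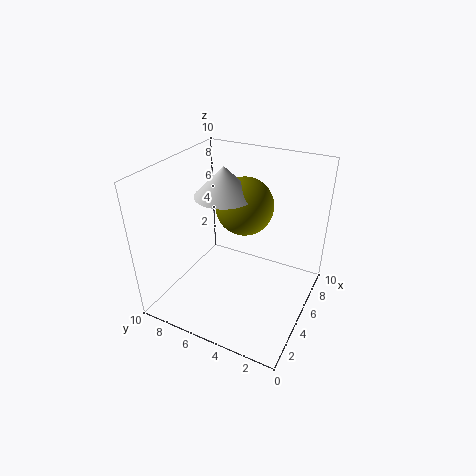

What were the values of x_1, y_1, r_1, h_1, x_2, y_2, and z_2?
x_1 = 5
y_1 = 6
r_1 = 2
h_1 = 2
x_2 = 6
y_2 = 5
z_2 = 7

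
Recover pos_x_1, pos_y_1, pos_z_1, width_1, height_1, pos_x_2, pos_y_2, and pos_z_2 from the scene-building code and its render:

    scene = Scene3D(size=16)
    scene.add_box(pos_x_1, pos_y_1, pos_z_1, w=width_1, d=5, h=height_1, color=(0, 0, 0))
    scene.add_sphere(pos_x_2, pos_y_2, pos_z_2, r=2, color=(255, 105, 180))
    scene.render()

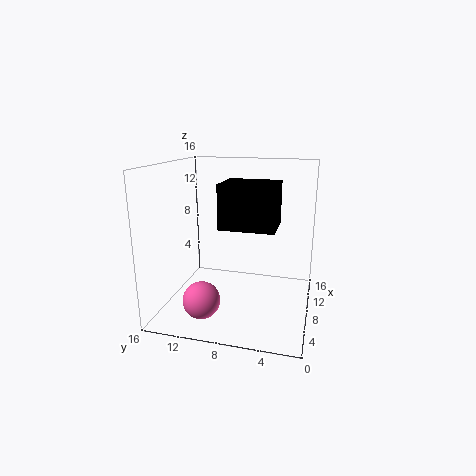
pos_x_1 = 1, pos_y_1 = 3, pos_z_1 = 11, width_1 = 4, height_1 = 4, pos_x_2 = 4, pos_y_2 = 11, pos_z_2 = 2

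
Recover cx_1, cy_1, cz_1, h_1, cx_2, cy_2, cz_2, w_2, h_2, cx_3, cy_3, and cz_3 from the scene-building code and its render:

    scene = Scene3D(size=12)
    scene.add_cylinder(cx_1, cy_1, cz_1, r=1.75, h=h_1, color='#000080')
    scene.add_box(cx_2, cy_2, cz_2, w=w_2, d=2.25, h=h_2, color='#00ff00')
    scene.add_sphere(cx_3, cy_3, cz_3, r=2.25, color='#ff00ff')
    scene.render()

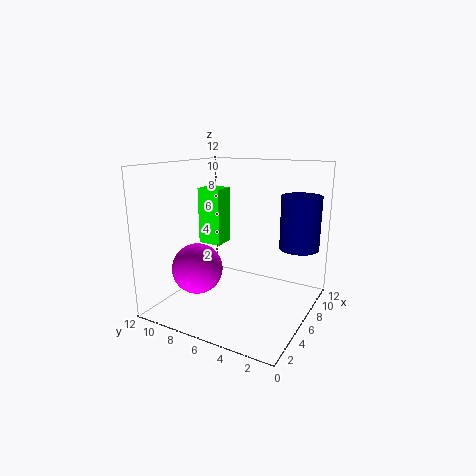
cx_1 = 10
cy_1 = 2
cz_1 = 4.5
h_1 = 4.75
cx_2 = 7.75
cy_2 = 9
cz_2 = 4.25
w_2 = 2
h_2 = 5.25
cx_3 = 5.25
cy_3 = 9.75
cz_3 = 2.75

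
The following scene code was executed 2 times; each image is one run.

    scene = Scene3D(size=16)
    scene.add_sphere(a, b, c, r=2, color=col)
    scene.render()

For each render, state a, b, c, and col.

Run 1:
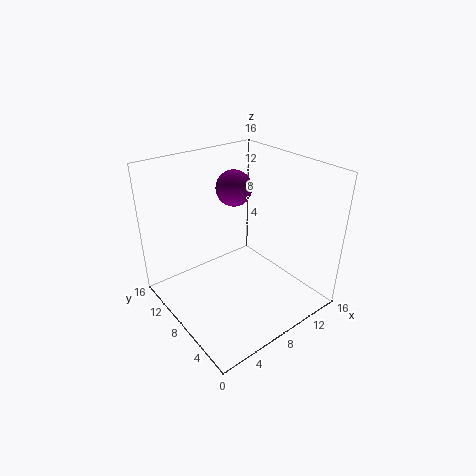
a = 9
b = 10
c = 13
col = 'purple'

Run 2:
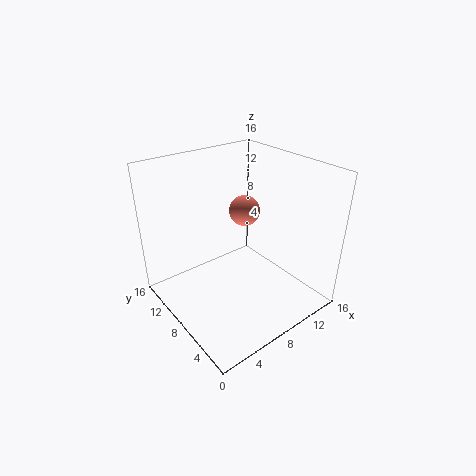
a = 13
b = 13
c = 8
col = 'salmon'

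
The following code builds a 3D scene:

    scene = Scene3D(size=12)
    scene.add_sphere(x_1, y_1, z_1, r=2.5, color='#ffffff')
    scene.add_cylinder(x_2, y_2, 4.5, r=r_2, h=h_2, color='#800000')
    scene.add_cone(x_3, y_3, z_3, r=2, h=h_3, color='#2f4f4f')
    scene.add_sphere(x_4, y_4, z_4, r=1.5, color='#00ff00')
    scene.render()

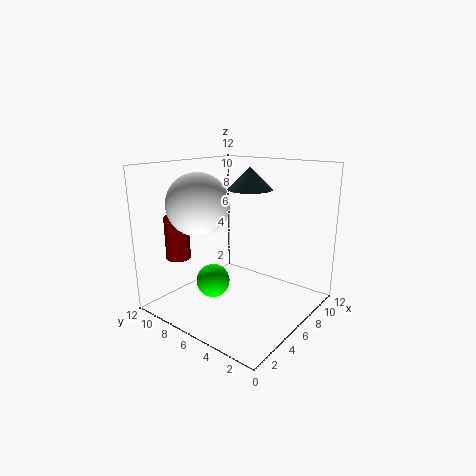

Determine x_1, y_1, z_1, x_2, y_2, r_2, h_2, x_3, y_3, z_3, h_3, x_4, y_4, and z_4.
x_1 = 3.5; y_1 = 8; z_1 = 9; x_2 = 2.5; y_2 = 9.5; r_2 = 1; h_2 = 3.5; x_3 = 9; y_3 = 7; z_3 = 9.5; h_3 = 2; x_4 = 5.5; y_4 = 8.5; z_4 = 1.5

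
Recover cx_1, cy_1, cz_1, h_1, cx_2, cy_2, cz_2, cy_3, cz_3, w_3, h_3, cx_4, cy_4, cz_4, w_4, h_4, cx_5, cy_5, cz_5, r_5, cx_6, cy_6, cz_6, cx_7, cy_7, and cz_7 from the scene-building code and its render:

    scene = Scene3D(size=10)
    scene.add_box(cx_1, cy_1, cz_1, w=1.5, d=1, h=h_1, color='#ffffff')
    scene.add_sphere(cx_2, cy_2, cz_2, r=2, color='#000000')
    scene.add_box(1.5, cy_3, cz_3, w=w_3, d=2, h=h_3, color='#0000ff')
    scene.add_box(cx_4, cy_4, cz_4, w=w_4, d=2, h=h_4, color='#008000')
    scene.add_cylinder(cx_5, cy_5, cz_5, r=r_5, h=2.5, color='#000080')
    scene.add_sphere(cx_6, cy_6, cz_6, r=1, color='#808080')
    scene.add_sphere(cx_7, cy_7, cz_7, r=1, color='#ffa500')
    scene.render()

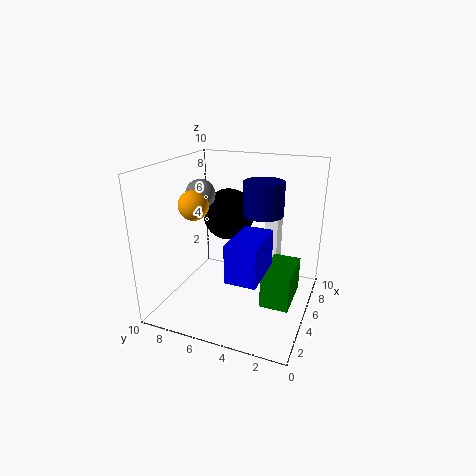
cx_1 = 8
cy_1 = 3
cz_1 = 1.5
h_1 = 4
cx_2 = 8
cy_2 = 7
cz_2 = 5.5
cy_3 = 2.5
cz_3 = 3.5
w_3 = 3.5
h_3 = 2.5
cx_4 = 4
cy_4 = 1
cz_4 = 0.5
w_4 = 3.5
h_4 = 2.5
cx_5 = 7.5
cy_5 = 4
cz_5 = 6
r_5 = 1.5
cx_6 = 4.5
cy_6 = 7.5
cz_6 = 8
cx_7 = 3.5
cy_7 = 7.5
cz_7 = 7.5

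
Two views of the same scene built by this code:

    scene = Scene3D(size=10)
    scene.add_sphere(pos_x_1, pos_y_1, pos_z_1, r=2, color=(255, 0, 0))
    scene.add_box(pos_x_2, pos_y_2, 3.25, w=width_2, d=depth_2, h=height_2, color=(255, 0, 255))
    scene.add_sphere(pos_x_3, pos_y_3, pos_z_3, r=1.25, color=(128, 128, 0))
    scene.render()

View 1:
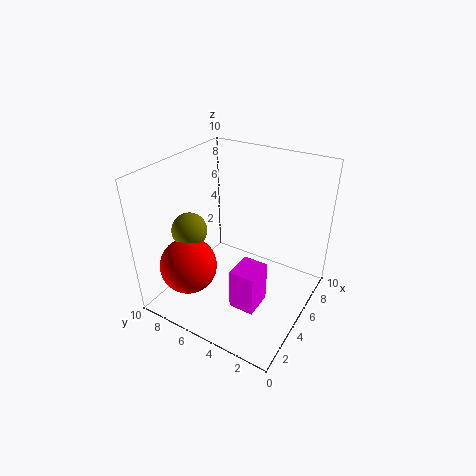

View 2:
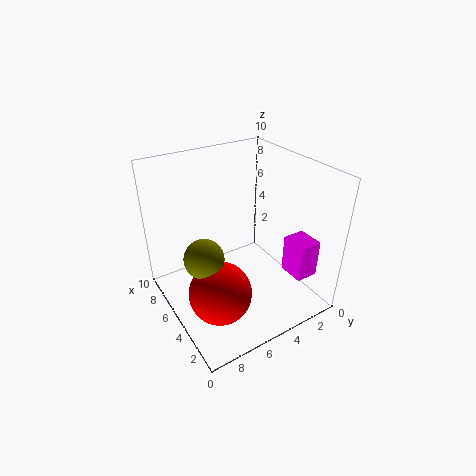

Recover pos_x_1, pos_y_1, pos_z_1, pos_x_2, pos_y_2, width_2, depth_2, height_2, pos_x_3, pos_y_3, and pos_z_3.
pos_x_1 = 2.75; pos_y_1 = 7.75; pos_z_1 = 3; pos_x_2 = 0.75; pos_y_2 = 1.5; width_2 = 1.75; depth_2 = 1.5; height_2 = 2.5; pos_x_3 = 3.75; pos_y_3 = 8.25; pos_z_3 = 5.25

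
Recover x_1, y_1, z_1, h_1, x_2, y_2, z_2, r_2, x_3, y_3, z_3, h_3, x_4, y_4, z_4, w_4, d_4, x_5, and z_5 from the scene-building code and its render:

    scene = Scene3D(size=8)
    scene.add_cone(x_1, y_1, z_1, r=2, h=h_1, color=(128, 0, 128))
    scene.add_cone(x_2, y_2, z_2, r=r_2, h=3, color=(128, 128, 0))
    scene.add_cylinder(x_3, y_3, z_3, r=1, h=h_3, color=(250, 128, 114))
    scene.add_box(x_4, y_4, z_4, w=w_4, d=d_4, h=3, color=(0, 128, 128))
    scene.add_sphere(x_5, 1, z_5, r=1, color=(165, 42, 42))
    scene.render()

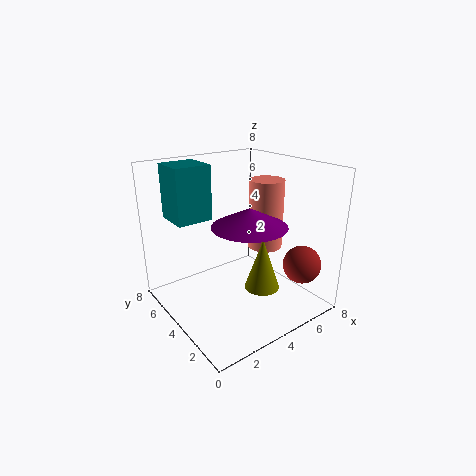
x_1 = 4
y_1 = 3
z_1 = 5
h_1 = 1
x_2 = 5
y_2 = 3
z_2 = 1
r_2 = 1
x_3 = 6
y_3 = 4
z_3 = 3
h_3 = 4
x_4 = 1
y_4 = 5
z_4 = 5
w_4 = 2
d_4 = 2
x_5 = 6
z_5 = 3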